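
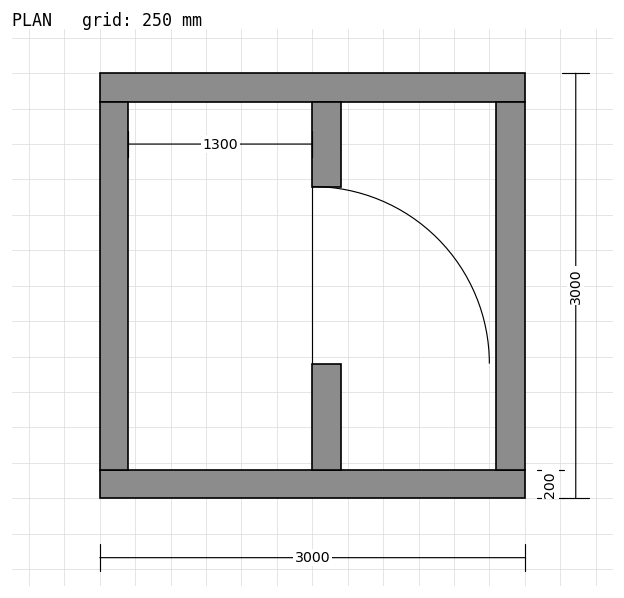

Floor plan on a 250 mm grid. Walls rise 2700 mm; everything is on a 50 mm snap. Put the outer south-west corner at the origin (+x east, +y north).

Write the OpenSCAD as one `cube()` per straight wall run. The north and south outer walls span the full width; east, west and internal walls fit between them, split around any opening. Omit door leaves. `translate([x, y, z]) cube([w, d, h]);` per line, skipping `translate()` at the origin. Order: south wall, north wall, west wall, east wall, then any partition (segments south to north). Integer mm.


cube([3000, 200, 2700]);
translate([0, 2800, 0]) cube([3000, 200, 2700]);
translate([0, 200, 0]) cube([200, 2600, 2700]);
translate([2800, 200, 0]) cube([200, 2600, 2700]);
translate([1500, 200, 0]) cube([200, 750, 2700]);
translate([1500, 2200, 0]) cube([200, 600, 2700]);


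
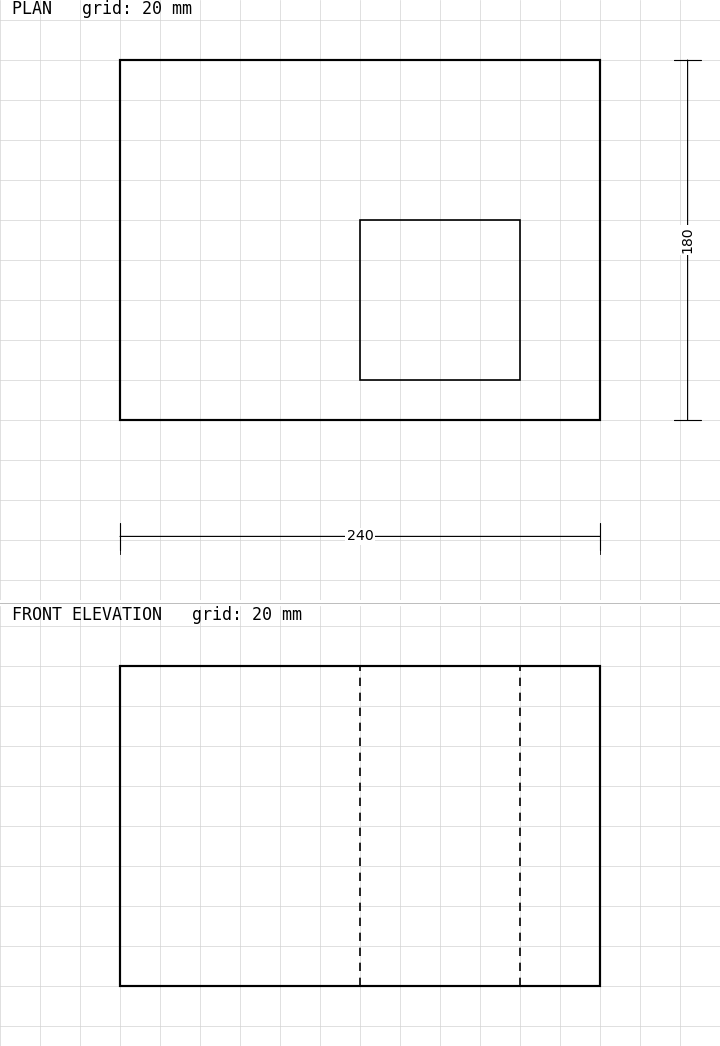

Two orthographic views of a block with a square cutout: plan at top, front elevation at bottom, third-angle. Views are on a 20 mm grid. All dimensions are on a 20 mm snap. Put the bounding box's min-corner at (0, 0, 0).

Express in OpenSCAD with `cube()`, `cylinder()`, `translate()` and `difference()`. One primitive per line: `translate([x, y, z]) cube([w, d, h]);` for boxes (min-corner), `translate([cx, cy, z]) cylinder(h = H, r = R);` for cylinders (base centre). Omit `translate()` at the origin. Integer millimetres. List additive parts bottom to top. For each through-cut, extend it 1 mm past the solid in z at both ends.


difference() {
  cube([240, 180, 160]);
  translate([120, 20, -1]) cube([80, 80, 162]);
}


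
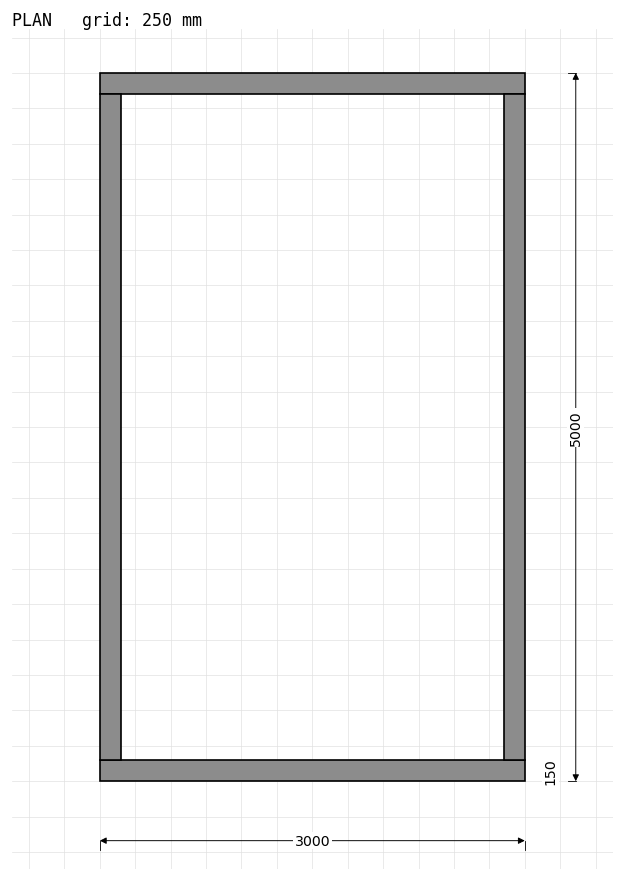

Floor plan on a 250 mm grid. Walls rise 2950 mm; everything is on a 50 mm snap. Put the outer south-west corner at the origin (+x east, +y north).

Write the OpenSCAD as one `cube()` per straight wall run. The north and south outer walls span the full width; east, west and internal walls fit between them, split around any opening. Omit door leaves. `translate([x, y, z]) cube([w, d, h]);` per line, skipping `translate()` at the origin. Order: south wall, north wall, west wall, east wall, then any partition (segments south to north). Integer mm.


cube([3000, 150, 2950]);
translate([0, 4850, 0]) cube([3000, 150, 2950]);
translate([0, 150, 0]) cube([150, 4700, 2950]);
translate([2850, 150, 0]) cube([150, 4700, 2950]);


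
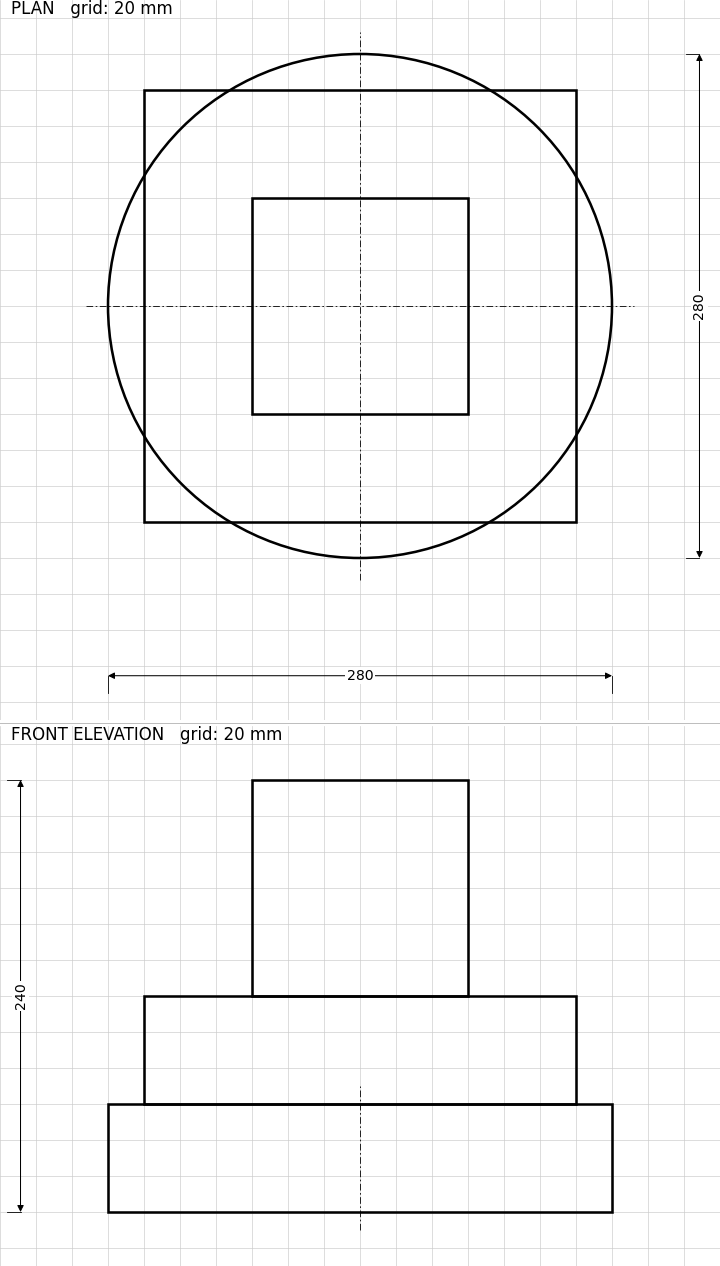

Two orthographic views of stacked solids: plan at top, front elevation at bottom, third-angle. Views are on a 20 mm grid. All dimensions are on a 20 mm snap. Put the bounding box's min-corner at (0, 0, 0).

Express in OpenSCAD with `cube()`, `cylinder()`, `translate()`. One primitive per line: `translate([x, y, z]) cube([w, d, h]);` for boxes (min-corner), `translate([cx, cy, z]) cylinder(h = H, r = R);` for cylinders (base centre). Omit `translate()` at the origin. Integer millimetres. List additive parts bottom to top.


translate([140, 140, 0]) cylinder(h = 60, r = 140);
translate([20, 20, 60]) cube([240, 240, 60]);
translate([80, 80, 120]) cube([120, 120, 120]);


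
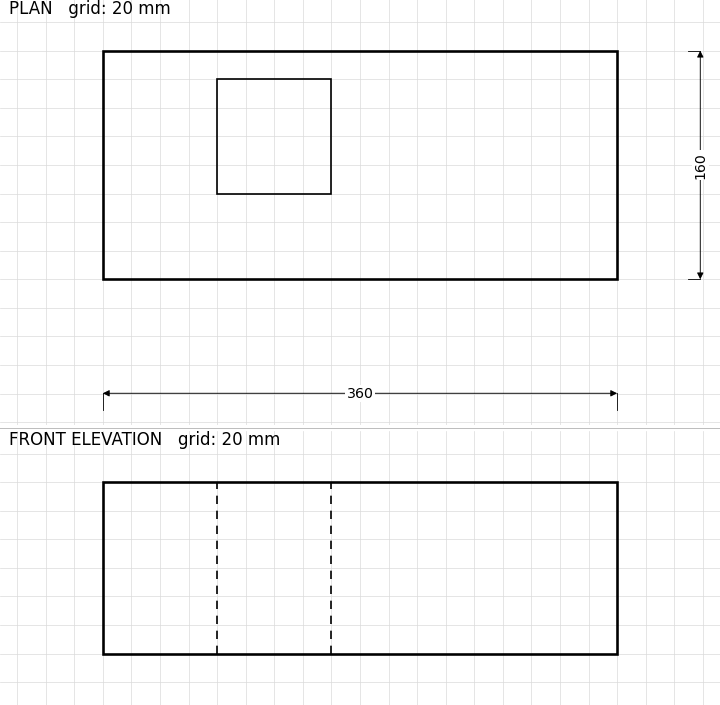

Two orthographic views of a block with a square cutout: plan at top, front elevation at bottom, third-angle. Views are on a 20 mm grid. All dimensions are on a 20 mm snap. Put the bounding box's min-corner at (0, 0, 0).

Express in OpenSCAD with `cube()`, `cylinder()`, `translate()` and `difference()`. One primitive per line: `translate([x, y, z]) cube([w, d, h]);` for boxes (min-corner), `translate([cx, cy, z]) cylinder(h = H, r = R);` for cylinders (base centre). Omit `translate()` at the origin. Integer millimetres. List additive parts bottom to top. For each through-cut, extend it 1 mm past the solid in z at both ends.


difference() {
  cube([360, 160, 120]);
  translate([80, 60, -1]) cube([80, 80, 122]);
}


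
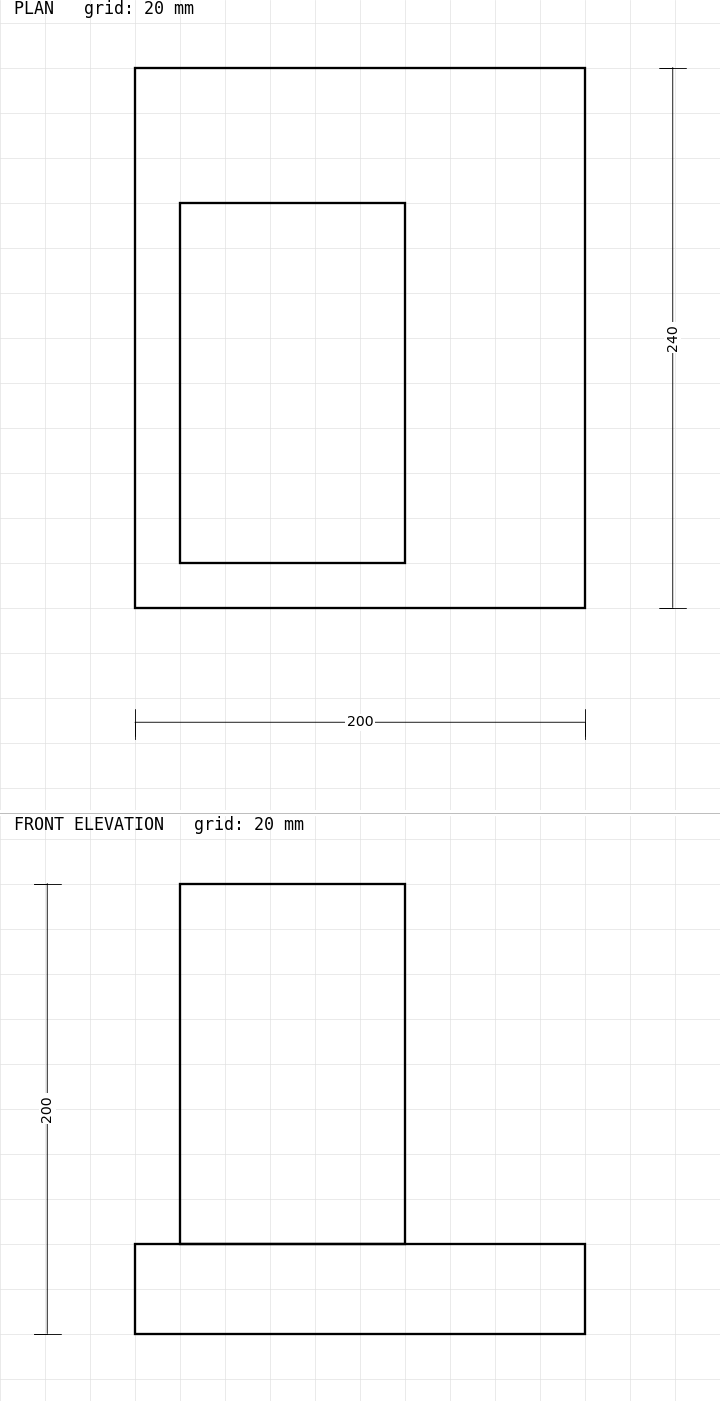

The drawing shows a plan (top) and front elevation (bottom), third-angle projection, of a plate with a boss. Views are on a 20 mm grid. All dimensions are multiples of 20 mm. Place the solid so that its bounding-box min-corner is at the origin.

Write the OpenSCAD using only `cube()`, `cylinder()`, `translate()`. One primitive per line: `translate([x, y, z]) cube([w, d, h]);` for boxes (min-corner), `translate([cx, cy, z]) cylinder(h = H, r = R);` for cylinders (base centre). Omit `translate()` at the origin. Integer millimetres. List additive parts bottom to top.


cube([200, 240, 40]);
translate([20, 20, 40]) cube([100, 160, 160]);


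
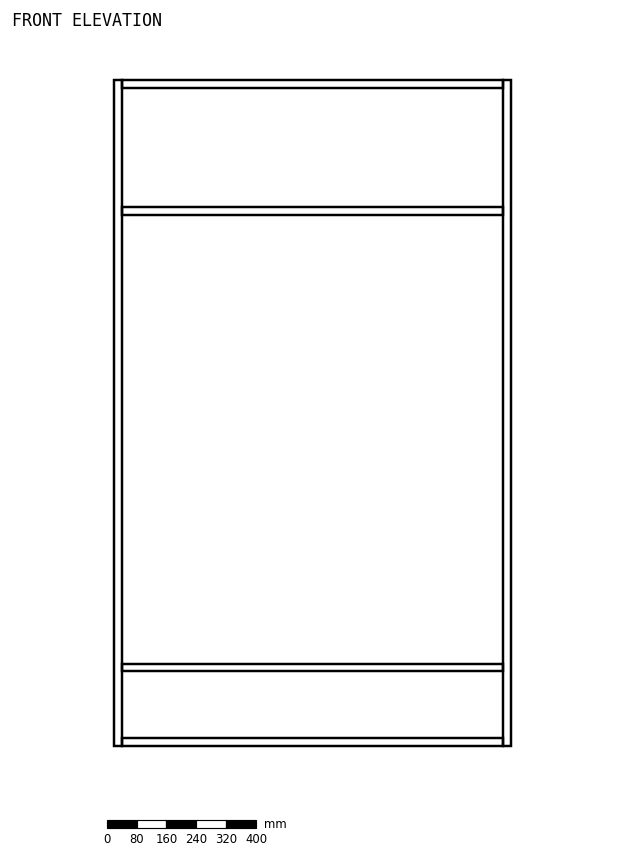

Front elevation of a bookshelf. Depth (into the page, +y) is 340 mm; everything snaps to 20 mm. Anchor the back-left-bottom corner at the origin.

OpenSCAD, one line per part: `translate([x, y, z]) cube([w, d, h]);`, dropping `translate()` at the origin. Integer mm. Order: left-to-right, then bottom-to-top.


cube([20, 340, 1780]);
translate([20, 0, 0]) cube([1020, 340, 20]);
translate([20, 0, 200]) cube([1020, 340, 20]);
translate([20, 0, 1420]) cube([1020, 340, 20]);
translate([20, 0, 1760]) cube([1020, 340, 20]);
translate([1040, 0, 0]) cube([20, 340, 1780]);


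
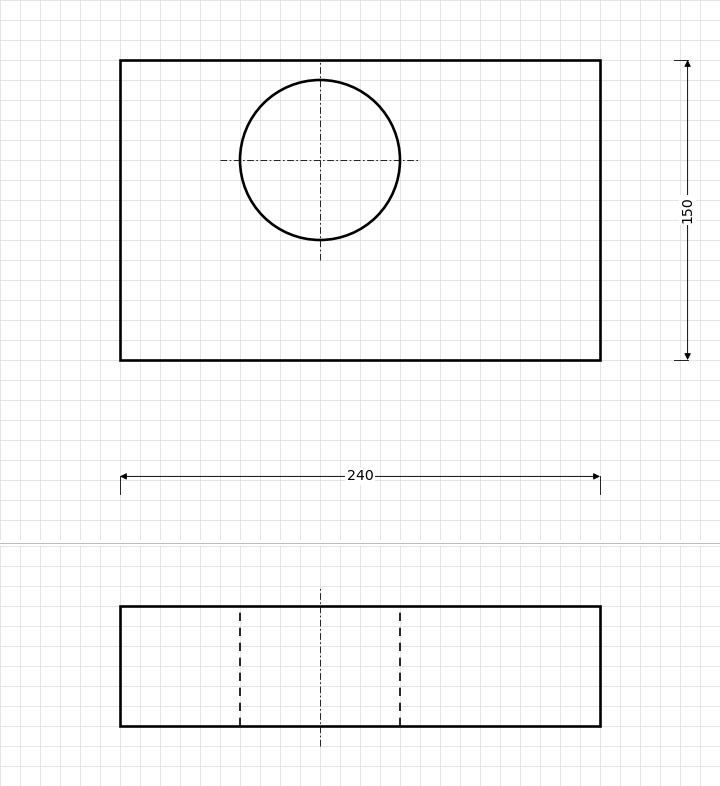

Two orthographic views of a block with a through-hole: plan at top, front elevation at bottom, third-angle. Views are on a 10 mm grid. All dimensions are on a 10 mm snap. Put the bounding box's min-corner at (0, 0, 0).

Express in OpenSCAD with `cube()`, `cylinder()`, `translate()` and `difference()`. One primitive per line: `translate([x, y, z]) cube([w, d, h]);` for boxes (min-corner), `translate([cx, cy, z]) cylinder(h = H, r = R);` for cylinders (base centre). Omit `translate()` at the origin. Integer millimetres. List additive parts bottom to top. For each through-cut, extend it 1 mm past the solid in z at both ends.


difference() {
  cube([240, 150, 60]);
  translate([100, 100, -1]) cylinder(h = 62, r = 40);
}


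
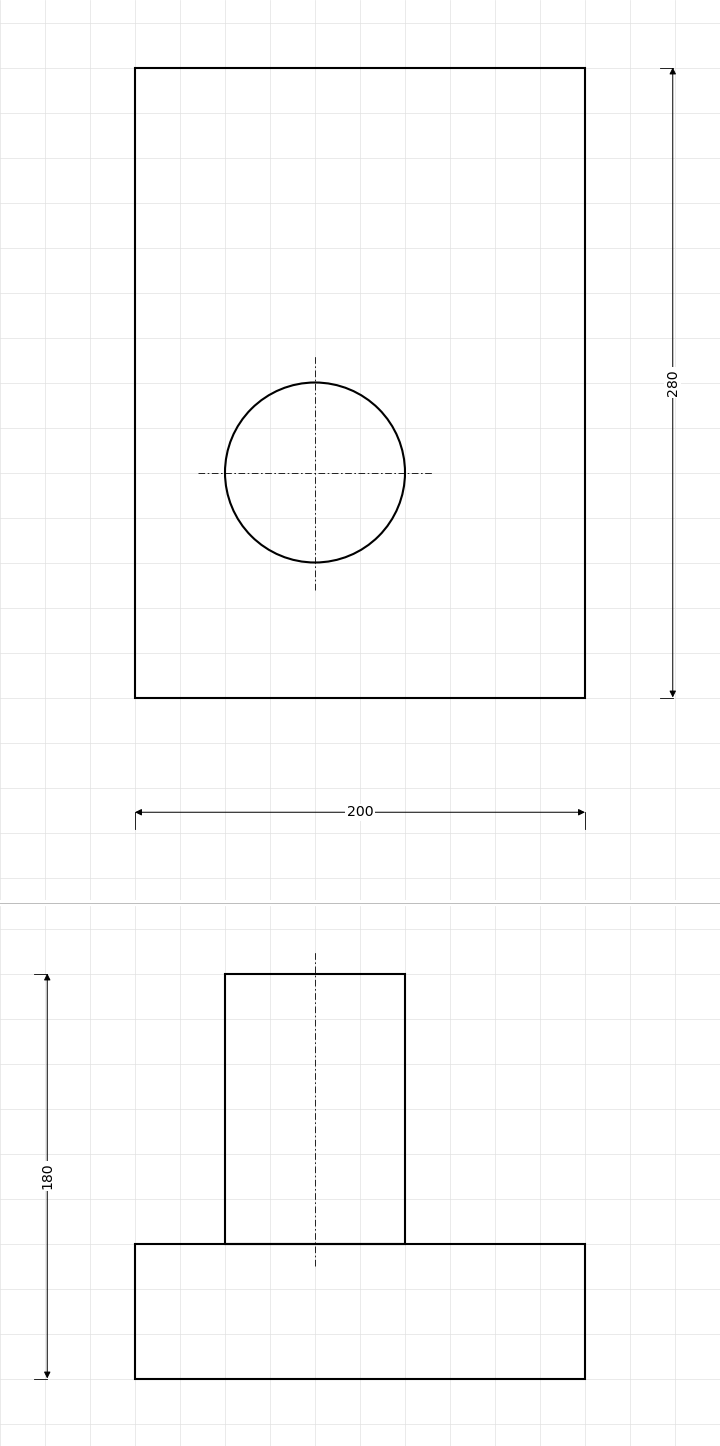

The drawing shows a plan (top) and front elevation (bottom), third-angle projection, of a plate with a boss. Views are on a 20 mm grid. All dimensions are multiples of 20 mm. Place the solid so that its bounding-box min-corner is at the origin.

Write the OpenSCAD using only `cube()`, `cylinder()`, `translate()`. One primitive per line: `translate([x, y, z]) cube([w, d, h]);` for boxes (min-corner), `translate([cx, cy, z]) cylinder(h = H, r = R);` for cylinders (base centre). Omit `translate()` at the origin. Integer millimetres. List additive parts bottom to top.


cube([200, 280, 60]);
translate([80, 100, 60]) cylinder(h = 120, r = 40);


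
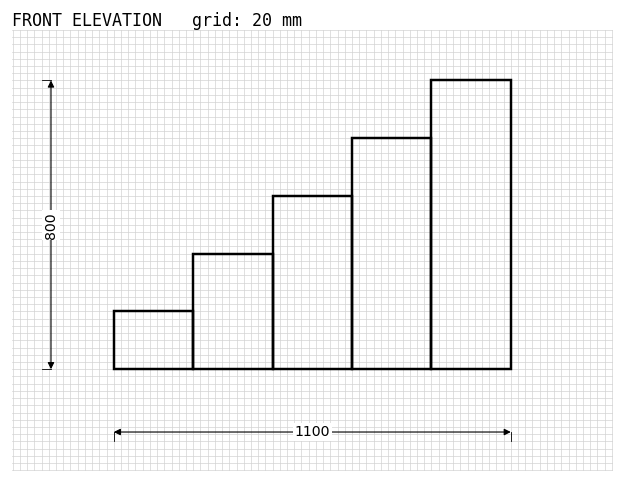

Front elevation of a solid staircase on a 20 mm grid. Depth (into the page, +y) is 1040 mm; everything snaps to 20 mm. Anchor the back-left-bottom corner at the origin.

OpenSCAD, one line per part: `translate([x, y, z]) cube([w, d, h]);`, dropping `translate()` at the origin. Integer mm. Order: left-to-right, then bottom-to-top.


cube([220, 1040, 160]);
translate([220, 0, 0]) cube([220, 1040, 320]);
translate([440, 0, 0]) cube([220, 1040, 480]);
translate([660, 0, 0]) cube([220, 1040, 640]);
translate([880, 0, 0]) cube([220, 1040, 800]);


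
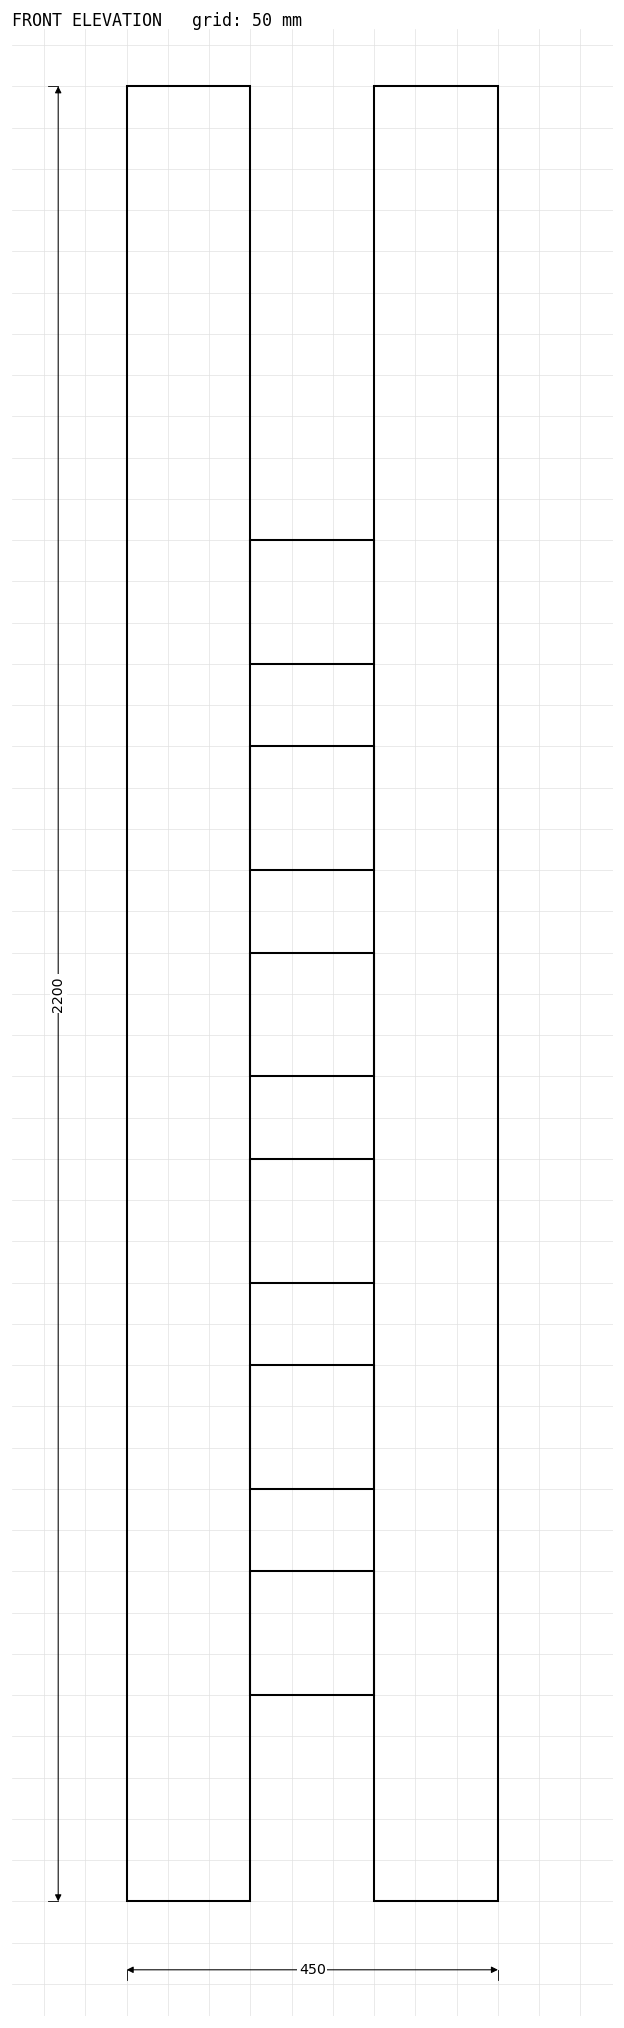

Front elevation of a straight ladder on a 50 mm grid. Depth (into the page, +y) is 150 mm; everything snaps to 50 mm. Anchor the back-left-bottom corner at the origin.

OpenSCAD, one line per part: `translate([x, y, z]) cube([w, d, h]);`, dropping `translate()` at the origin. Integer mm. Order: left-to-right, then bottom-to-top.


cube([150, 150, 2200]);
translate([150, 0, 250]) cube([150, 150, 150]);
translate([150, 0, 500]) cube([150, 150, 150]);
translate([150, 0, 750]) cube([150, 150, 150]);
translate([150, 0, 1000]) cube([150, 150, 150]);
translate([150, 0, 1250]) cube([150, 150, 150]);
translate([150, 0, 1500]) cube([150, 150, 150]);
translate([300, 0, 0]) cube([150, 150, 2200]);


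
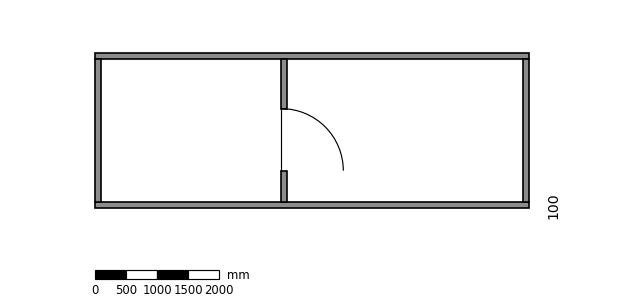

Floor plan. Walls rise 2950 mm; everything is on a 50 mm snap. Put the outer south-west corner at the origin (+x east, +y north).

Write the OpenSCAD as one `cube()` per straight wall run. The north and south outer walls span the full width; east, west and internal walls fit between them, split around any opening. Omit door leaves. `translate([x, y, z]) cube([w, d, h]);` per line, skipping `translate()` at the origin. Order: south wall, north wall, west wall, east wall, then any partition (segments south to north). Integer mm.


cube([7000, 100, 2950]);
translate([0, 2400, 0]) cube([7000, 100, 2950]);
translate([0, 100, 0]) cube([100, 2300, 2950]);
translate([6900, 100, 0]) cube([100, 2300, 2950]);
translate([3000, 100, 0]) cube([100, 500, 2950]);
translate([3000, 1600, 0]) cube([100, 800, 2950]);


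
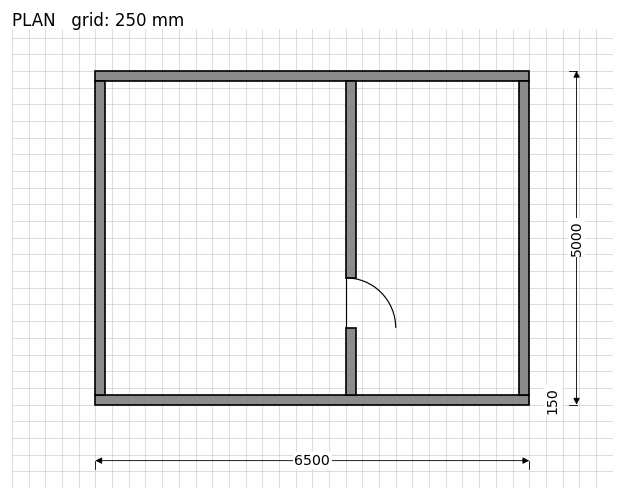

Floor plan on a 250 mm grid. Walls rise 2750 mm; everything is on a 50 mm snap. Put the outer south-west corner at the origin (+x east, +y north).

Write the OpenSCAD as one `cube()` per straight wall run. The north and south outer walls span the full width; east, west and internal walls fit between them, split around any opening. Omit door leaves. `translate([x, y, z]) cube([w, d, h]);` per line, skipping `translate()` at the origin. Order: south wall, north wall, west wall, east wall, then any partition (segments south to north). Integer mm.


cube([6500, 150, 2750]);
translate([0, 4850, 0]) cube([6500, 150, 2750]);
translate([0, 150, 0]) cube([150, 4700, 2750]);
translate([6350, 150, 0]) cube([150, 4700, 2750]);
translate([3750, 150, 0]) cube([150, 1000, 2750]);
translate([3750, 1900, 0]) cube([150, 2950, 2750]);


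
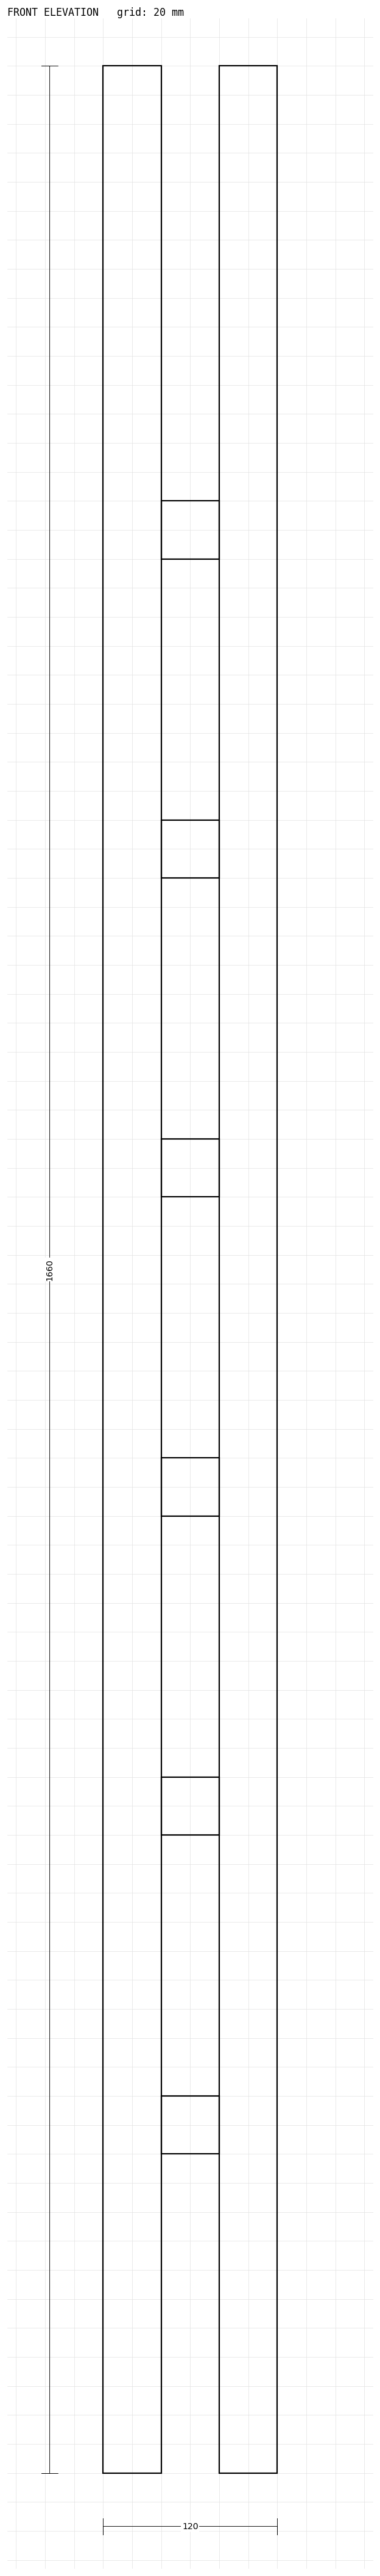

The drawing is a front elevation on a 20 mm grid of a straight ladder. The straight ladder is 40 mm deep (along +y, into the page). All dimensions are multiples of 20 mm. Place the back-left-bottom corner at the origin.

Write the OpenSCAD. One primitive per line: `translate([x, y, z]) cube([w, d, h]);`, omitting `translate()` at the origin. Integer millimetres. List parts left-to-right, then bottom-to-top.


cube([40, 40, 1660]);
translate([40, 0, 220]) cube([40, 40, 40]);
translate([40, 0, 440]) cube([40, 40, 40]);
translate([40, 0, 660]) cube([40, 40, 40]);
translate([40, 0, 880]) cube([40, 40, 40]);
translate([40, 0, 1100]) cube([40, 40, 40]);
translate([40, 0, 1320]) cube([40, 40, 40]);
translate([80, 0, 0]) cube([40, 40, 1660]);


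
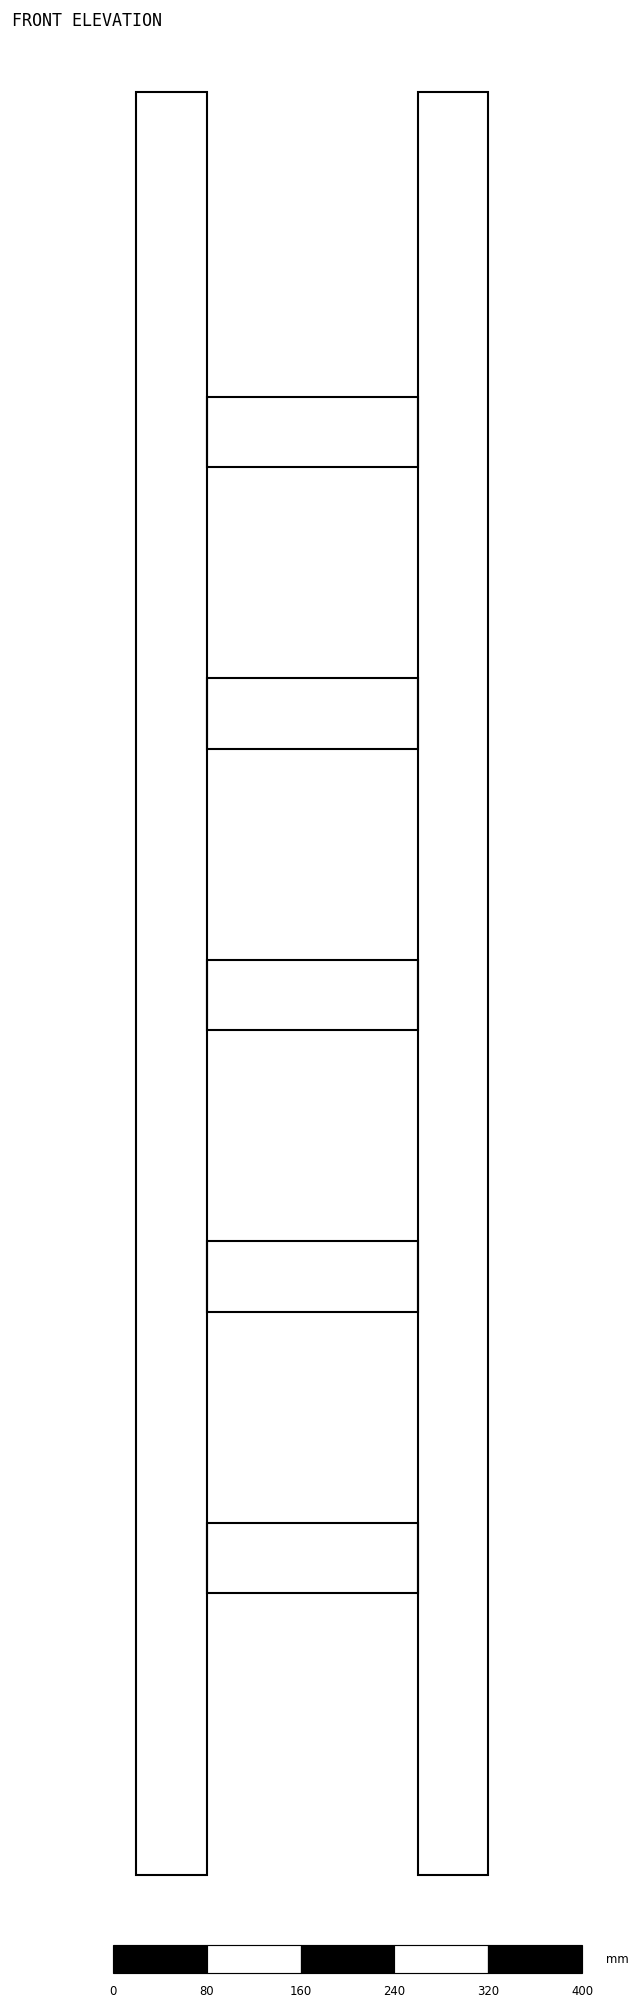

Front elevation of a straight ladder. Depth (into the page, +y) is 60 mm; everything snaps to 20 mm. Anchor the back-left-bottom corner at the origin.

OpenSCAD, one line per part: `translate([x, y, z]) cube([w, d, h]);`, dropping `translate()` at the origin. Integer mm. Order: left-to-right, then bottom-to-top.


cube([60, 60, 1520]);
translate([60, 0, 240]) cube([180, 60, 60]);
translate([60, 0, 480]) cube([180, 60, 60]);
translate([60, 0, 720]) cube([180, 60, 60]);
translate([60, 0, 960]) cube([180, 60, 60]);
translate([60, 0, 1200]) cube([180, 60, 60]);
translate([240, 0, 0]) cube([60, 60, 1520]);


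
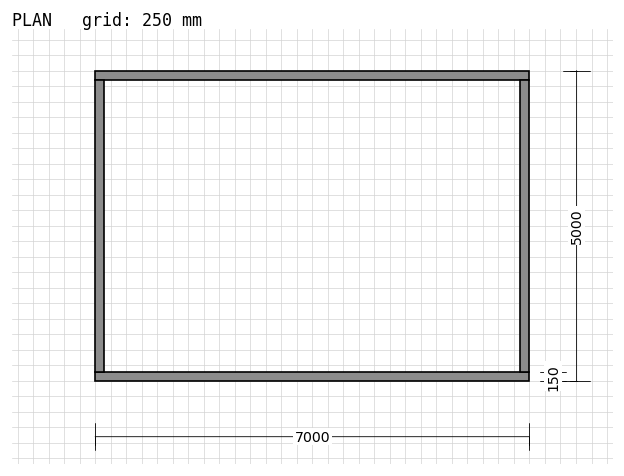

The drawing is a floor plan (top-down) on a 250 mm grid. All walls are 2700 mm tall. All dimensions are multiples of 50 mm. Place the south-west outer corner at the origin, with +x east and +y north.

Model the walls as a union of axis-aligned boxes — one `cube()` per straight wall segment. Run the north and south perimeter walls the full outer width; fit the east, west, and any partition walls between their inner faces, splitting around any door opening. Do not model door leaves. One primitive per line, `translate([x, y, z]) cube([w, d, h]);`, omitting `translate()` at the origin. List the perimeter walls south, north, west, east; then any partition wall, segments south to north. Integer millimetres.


cube([7000, 150, 2700]);
translate([0, 4850, 0]) cube([7000, 150, 2700]);
translate([0, 150, 0]) cube([150, 4700, 2700]);
translate([6850, 150, 0]) cube([150, 4700, 2700]);


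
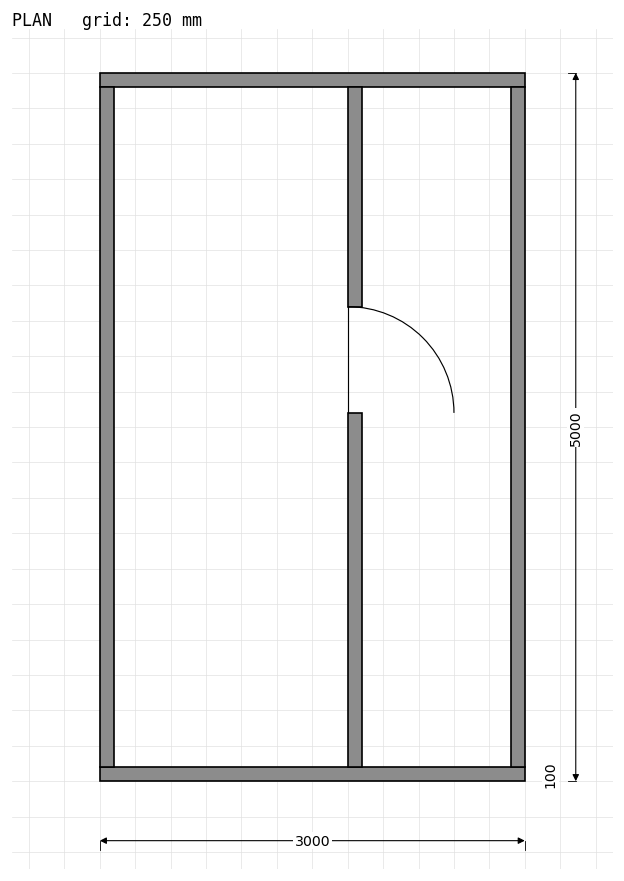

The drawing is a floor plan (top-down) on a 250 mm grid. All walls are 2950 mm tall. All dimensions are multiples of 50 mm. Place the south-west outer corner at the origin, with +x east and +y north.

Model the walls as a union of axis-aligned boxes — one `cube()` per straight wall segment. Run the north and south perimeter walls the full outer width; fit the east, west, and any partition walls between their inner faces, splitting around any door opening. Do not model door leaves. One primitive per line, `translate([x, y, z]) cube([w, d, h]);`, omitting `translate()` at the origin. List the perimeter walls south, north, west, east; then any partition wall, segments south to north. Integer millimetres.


cube([3000, 100, 2950]);
translate([0, 4900, 0]) cube([3000, 100, 2950]);
translate([0, 100, 0]) cube([100, 4800, 2950]);
translate([2900, 100, 0]) cube([100, 4800, 2950]);
translate([1750, 100, 0]) cube([100, 2500, 2950]);
translate([1750, 3350, 0]) cube([100, 1550, 2950]);


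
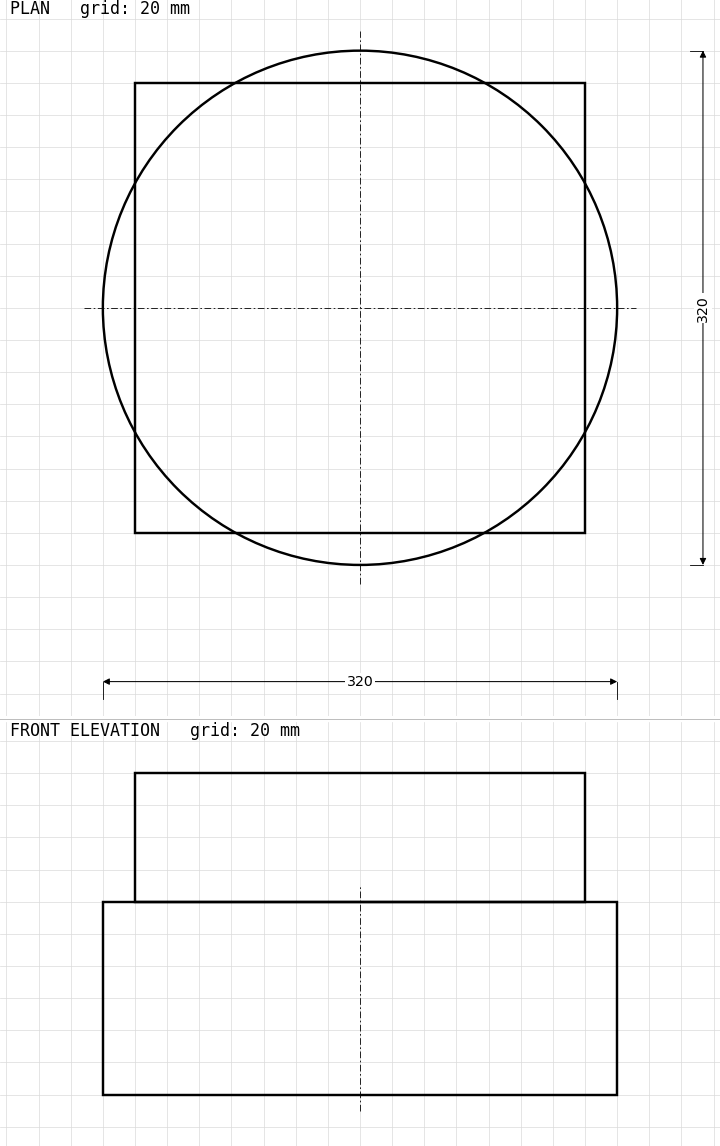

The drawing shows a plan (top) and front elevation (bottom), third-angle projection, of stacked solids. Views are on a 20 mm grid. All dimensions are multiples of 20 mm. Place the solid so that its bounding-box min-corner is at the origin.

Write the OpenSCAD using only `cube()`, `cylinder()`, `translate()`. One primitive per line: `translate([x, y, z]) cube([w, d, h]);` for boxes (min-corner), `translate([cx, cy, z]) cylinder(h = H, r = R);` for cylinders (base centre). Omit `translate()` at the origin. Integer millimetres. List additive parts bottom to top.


translate([160, 160, 0]) cylinder(h = 120, r = 160);
translate([20, 20, 120]) cube([280, 280, 80]);


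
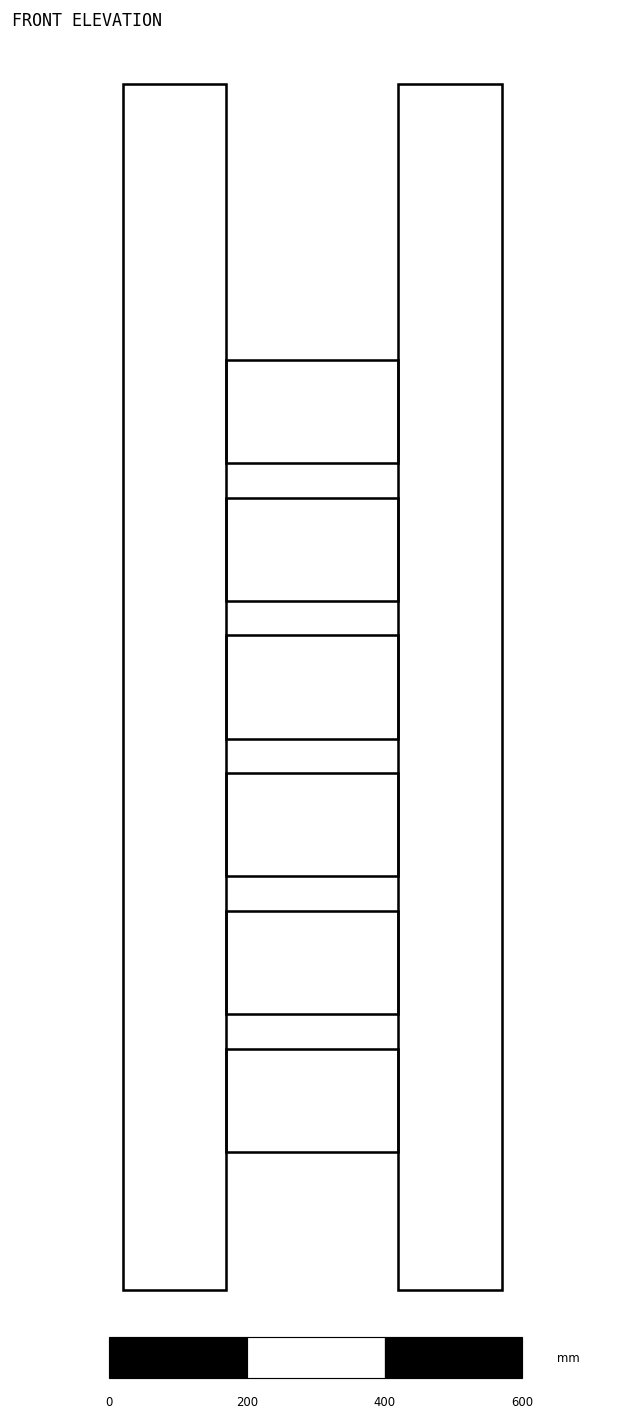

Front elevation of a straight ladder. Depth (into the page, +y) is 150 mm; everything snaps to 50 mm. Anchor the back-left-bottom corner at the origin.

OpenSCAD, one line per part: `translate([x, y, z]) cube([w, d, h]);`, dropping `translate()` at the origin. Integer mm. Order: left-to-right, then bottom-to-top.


cube([150, 150, 1750]);
translate([150, 0, 200]) cube([250, 150, 150]);
translate([150, 0, 400]) cube([250, 150, 150]);
translate([150, 0, 600]) cube([250, 150, 150]);
translate([150, 0, 800]) cube([250, 150, 150]);
translate([150, 0, 1000]) cube([250, 150, 150]);
translate([150, 0, 1200]) cube([250, 150, 150]);
translate([400, 0, 0]) cube([150, 150, 1750]);


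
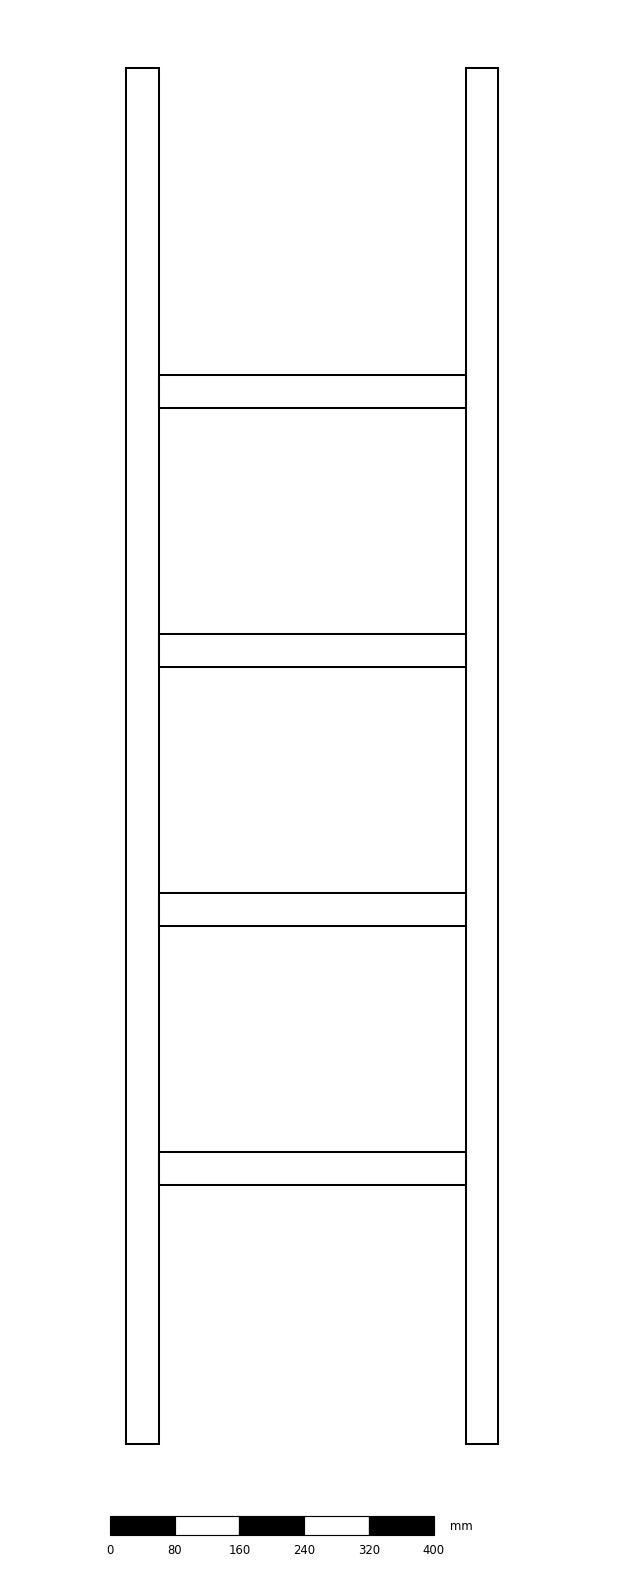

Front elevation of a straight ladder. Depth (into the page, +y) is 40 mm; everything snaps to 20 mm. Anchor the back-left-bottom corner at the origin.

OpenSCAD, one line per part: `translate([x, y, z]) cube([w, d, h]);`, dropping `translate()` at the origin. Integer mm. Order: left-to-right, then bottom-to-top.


cube([40, 40, 1700]);
translate([40, 0, 320]) cube([380, 40, 40]);
translate([40, 0, 640]) cube([380, 40, 40]);
translate([40, 0, 960]) cube([380, 40, 40]);
translate([40, 0, 1280]) cube([380, 40, 40]);
translate([420, 0, 0]) cube([40, 40, 1700]);


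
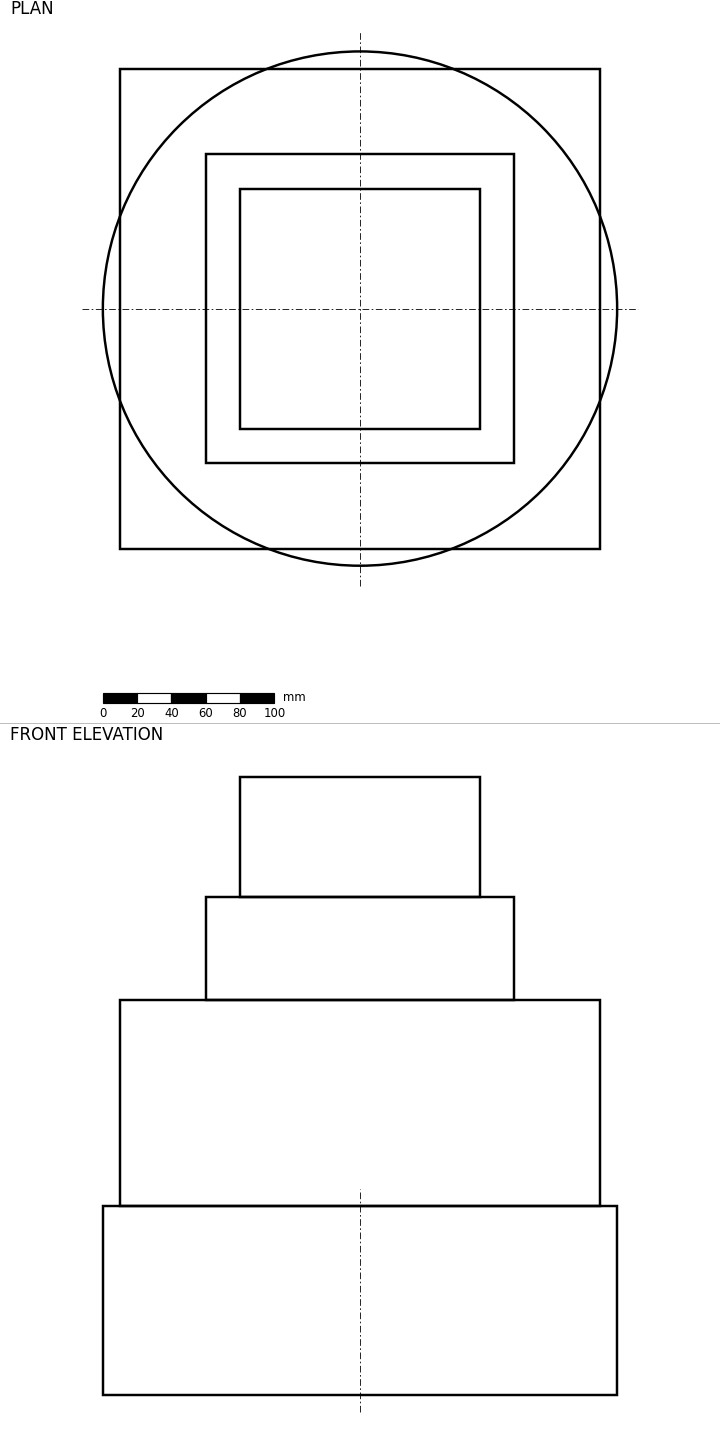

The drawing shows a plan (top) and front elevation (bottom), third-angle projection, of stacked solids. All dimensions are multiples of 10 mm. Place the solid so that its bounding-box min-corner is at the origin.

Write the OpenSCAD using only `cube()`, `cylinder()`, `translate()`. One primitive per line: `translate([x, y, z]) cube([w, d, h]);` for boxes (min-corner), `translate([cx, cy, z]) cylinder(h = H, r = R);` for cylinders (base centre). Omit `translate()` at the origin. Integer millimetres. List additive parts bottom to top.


translate([150, 150, 0]) cylinder(h = 110, r = 150);
translate([10, 10, 110]) cube([280, 280, 120]);
translate([60, 60, 230]) cube([180, 180, 60]);
translate([80, 80, 290]) cube([140, 140, 70]);


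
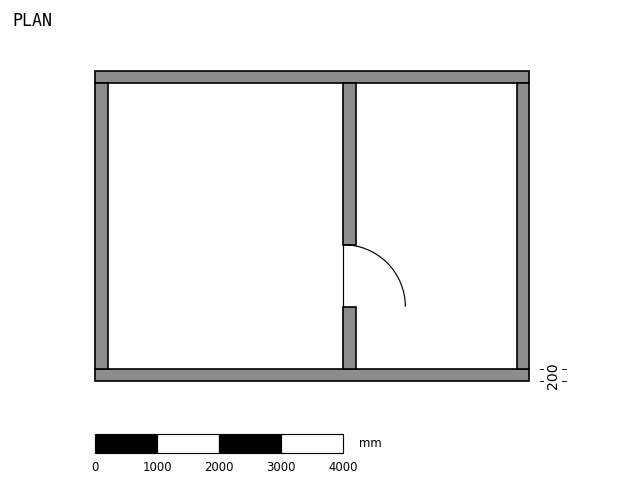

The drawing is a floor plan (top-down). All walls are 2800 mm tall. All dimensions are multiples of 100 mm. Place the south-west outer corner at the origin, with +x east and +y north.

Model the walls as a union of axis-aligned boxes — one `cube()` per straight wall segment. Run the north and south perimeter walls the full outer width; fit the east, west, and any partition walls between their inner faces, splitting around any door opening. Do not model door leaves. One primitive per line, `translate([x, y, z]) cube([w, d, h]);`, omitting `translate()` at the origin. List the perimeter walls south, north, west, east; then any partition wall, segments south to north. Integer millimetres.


cube([7000, 200, 2800]);
translate([0, 4800, 0]) cube([7000, 200, 2800]);
translate([0, 200, 0]) cube([200, 4600, 2800]);
translate([6800, 200, 0]) cube([200, 4600, 2800]);
translate([4000, 200, 0]) cube([200, 1000, 2800]);
translate([4000, 2200, 0]) cube([200, 2600, 2800]);


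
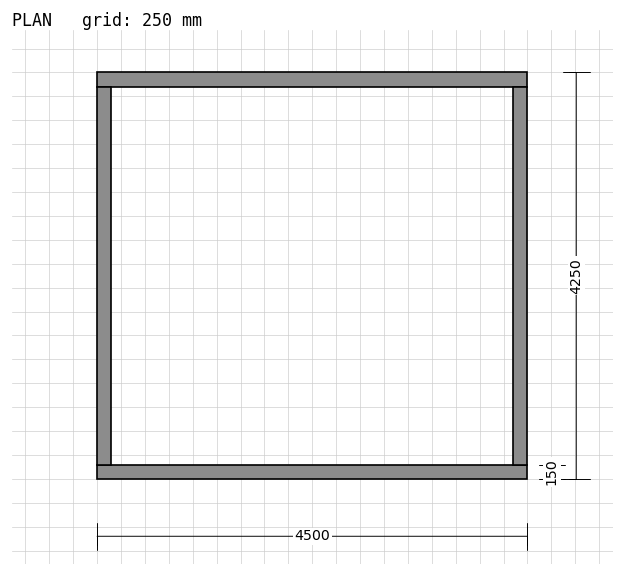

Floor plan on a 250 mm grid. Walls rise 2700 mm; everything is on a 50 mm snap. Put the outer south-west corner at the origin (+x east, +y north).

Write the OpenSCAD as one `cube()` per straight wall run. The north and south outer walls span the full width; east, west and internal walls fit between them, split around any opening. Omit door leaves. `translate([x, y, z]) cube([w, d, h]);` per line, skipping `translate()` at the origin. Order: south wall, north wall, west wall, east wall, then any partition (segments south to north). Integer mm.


cube([4500, 150, 2700]);
translate([0, 4100, 0]) cube([4500, 150, 2700]);
translate([0, 150, 0]) cube([150, 3950, 2700]);
translate([4350, 150, 0]) cube([150, 3950, 2700]);


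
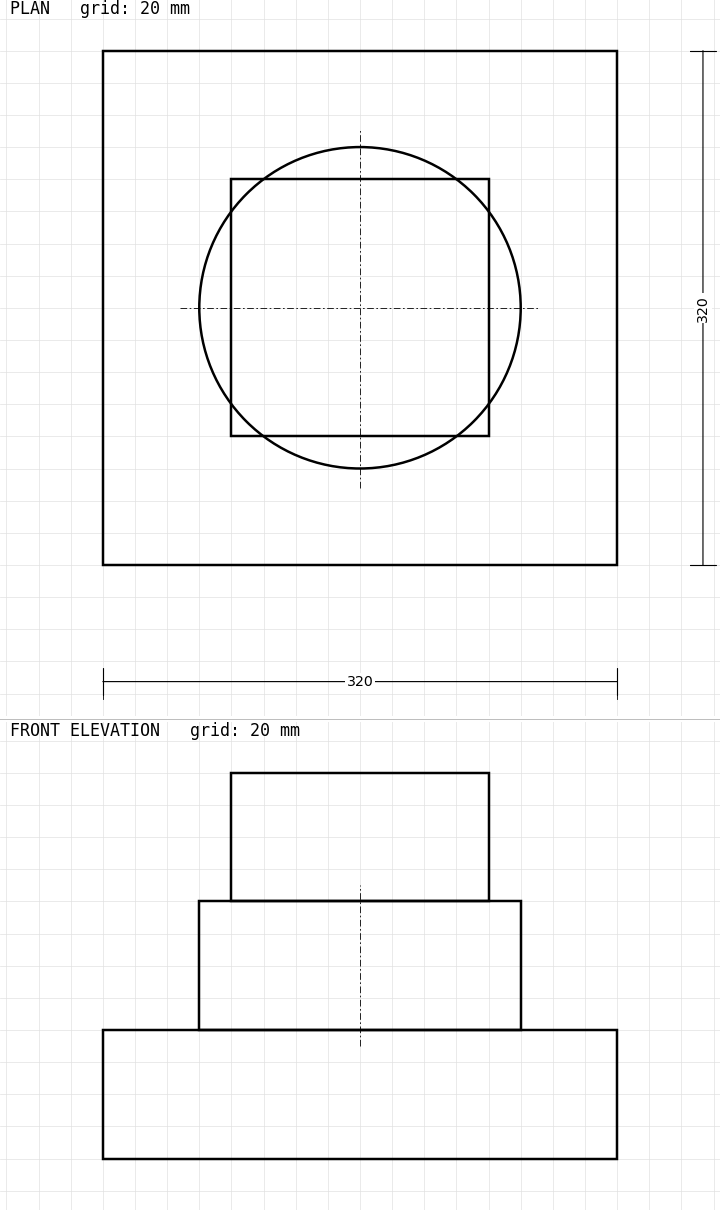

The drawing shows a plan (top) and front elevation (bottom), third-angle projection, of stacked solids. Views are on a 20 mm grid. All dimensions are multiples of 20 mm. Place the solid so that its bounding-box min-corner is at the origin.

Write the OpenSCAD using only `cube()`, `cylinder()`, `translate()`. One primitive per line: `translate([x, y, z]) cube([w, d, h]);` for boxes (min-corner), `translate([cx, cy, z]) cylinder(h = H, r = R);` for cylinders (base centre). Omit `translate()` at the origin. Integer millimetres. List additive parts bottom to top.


cube([320, 320, 80]);
translate([160, 160, 80]) cylinder(h = 80, r = 100);
translate([80, 80, 160]) cube([160, 160, 80]);


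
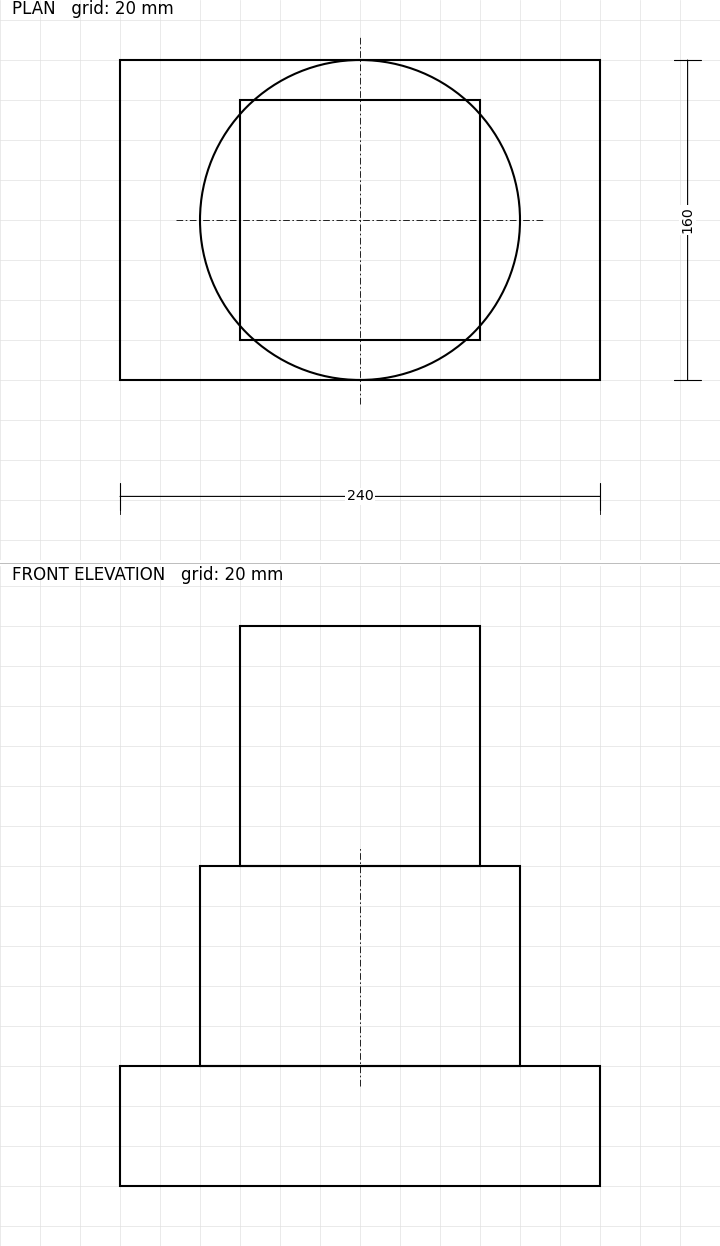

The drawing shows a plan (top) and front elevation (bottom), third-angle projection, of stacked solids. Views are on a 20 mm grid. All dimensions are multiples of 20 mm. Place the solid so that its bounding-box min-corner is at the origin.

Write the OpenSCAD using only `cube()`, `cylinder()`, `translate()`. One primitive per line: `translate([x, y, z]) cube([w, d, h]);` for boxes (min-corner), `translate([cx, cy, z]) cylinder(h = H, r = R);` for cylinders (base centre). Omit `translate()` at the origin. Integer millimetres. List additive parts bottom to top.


cube([240, 160, 60]);
translate([120, 80, 60]) cylinder(h = 100, r = 80);
translate([60, 20, 160]) cube([120, 120, 120]);


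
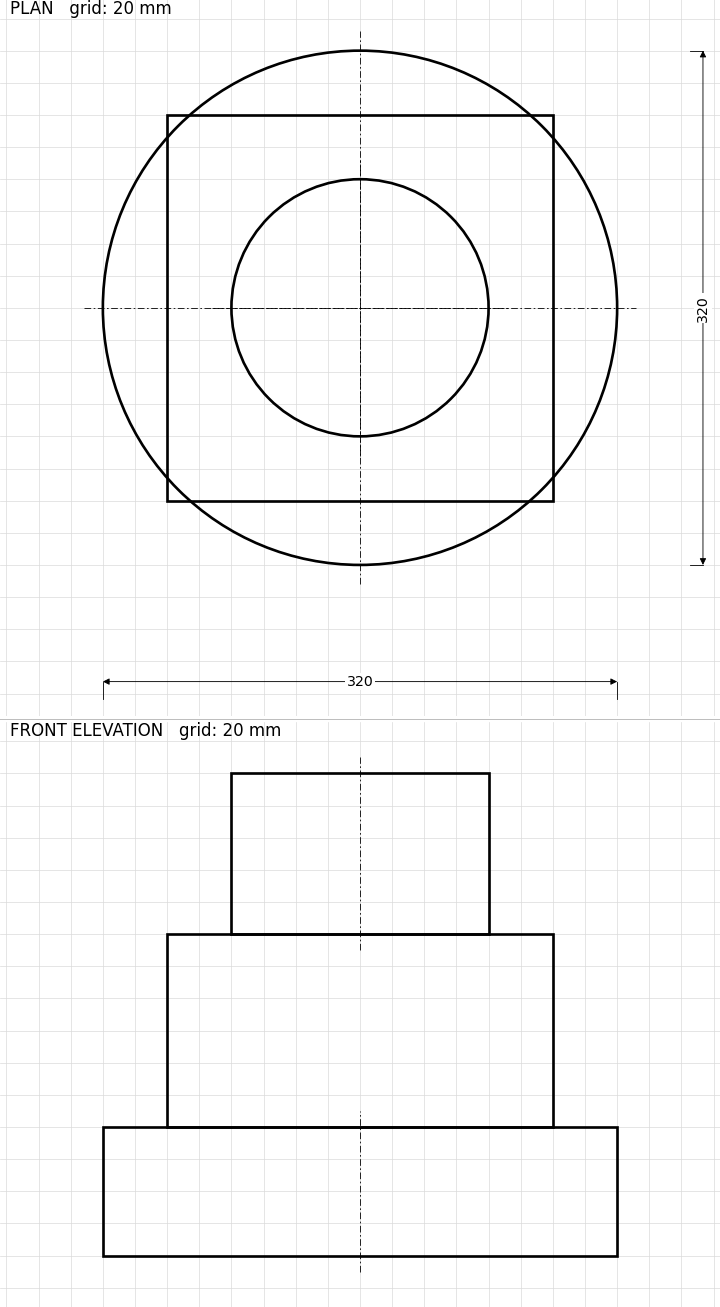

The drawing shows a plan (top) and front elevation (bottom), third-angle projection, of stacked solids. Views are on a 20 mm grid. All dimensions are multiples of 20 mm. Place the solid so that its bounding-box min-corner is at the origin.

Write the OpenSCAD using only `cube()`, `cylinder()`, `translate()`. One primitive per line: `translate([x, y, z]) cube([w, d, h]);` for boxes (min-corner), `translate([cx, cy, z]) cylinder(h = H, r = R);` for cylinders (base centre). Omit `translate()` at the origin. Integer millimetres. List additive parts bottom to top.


translate([160, 160, 0]) cylinder(h = 80, r = 160);
translate([40, 40, 80]) cube([240, 240, 120]);
translate([160, 160, 200]) cylinder(h = 100, r = 80);


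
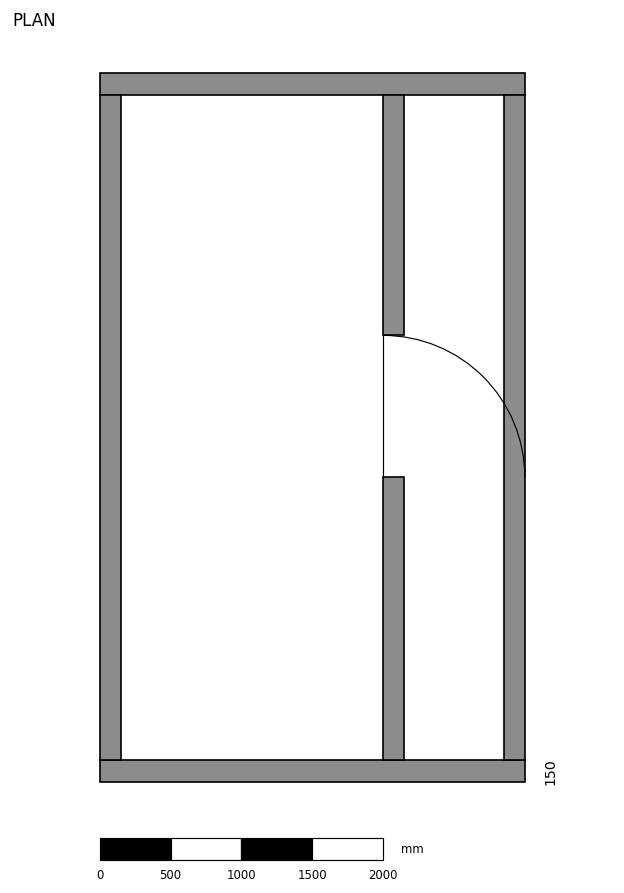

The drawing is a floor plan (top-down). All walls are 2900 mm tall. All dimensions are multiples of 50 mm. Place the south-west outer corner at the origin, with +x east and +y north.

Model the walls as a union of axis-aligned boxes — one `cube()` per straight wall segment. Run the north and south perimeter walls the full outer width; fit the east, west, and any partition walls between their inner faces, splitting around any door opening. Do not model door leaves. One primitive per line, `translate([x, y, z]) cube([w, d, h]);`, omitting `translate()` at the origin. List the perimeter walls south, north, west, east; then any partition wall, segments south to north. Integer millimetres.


cube([3000, 150, 2900]);
translate([0, 4850, 0]) cube([3000, 150, 2900]);
translate([0, 150, 0]) cube([150, 4700, 2900]);
translate([2850, 150, 0]) cube([150, 4700, 2900]);
translate([2000, 150, 0]) cube([150, 2000, 2900]);
translate([2000, 3150, 0]) cube([150, 1700, 2900]);


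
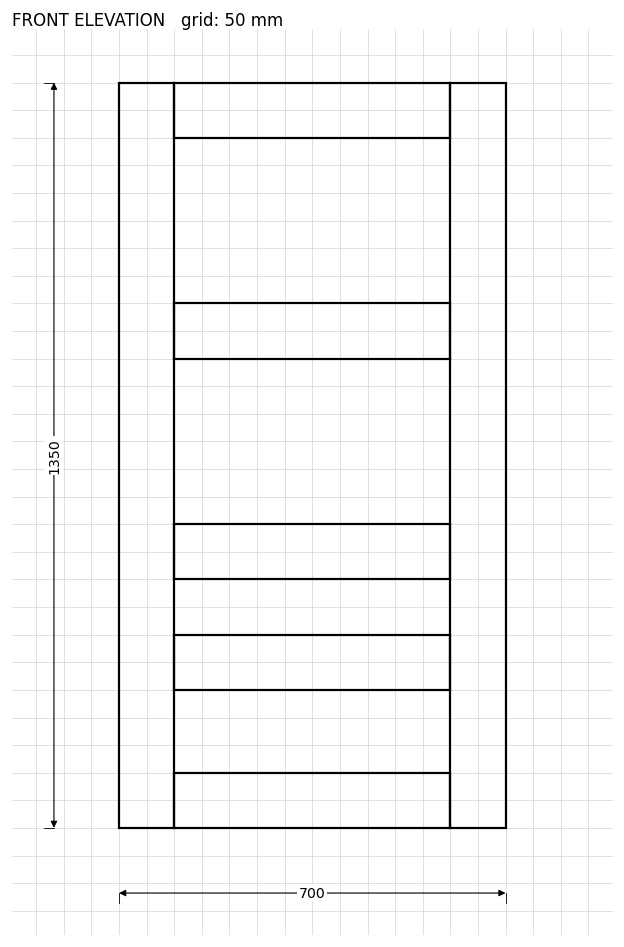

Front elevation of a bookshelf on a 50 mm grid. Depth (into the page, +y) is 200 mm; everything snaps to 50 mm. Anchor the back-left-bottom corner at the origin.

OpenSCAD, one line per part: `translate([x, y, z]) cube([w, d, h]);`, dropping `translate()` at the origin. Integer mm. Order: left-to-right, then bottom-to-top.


cube([100, 200, 1350]);
translate([100, 0, 0]) cube([500, 200, 100]);
translate([100, 0, 250]) cube([500, 200, 100]);
translate([100, 0, 450]) cube([500, 200, 100]);
translate([100, 0, 850]) cube([500, 200, 100]);
translate([100, 0, 1250]) cube([500, 200, 100]);
translate([600, 0, 0]) cube([100, 200, 1350]);


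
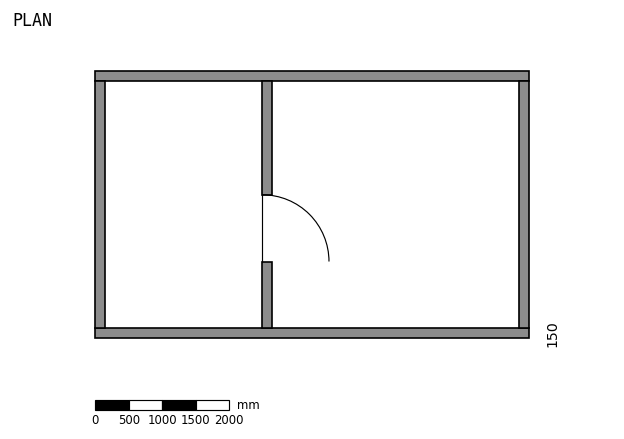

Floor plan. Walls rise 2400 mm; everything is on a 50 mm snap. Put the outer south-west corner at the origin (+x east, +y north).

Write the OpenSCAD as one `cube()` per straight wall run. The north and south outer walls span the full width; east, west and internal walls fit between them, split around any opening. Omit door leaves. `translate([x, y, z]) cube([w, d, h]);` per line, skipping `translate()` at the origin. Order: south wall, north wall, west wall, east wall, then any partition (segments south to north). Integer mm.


cube([6500, 150, 2400]);
translate([0, 3850, 0]) cube([6500, 150, 2400]);
translate([0, 150, 0]) cube([150, 3700, 2400]);
translate([6350, 150, 0]) cube([150, 3700, 2400]);
translate([2500, 150, 0]) cube([150, 1000, 2400]);
translate([2500, 2150, 0]) cube([150, 1700, 2400]);


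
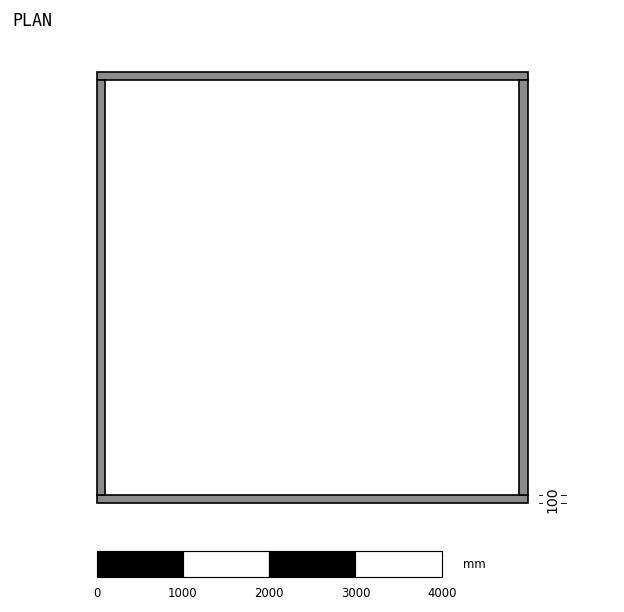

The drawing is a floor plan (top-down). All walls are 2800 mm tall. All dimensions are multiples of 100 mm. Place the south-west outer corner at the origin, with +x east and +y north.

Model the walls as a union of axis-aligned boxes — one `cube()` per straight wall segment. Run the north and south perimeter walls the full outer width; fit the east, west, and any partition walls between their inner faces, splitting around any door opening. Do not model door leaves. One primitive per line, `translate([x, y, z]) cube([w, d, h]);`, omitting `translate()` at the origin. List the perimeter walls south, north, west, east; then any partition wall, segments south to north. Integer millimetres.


cube([5000, 100, 2800]);
translate([0, 4900, 0]) cube([5000, 100, 2800]);
translate([0, 100, 0]) cube([100, 4800, 2800]);
translate([4900, 100, 0]) cube([100, 4800, 2800]);


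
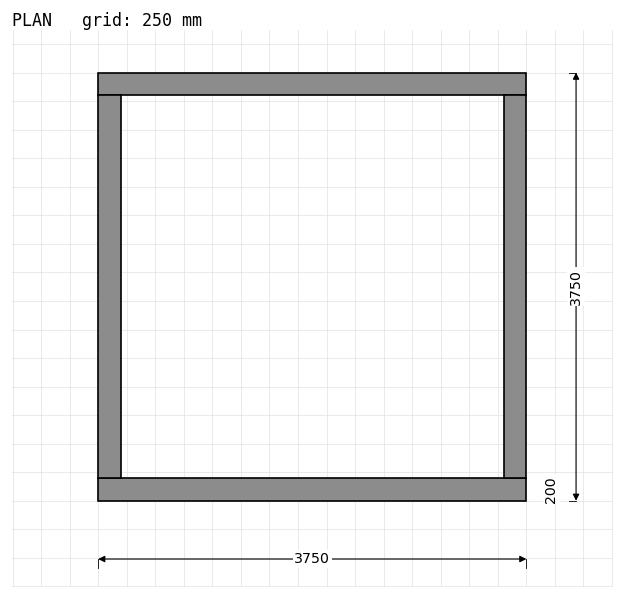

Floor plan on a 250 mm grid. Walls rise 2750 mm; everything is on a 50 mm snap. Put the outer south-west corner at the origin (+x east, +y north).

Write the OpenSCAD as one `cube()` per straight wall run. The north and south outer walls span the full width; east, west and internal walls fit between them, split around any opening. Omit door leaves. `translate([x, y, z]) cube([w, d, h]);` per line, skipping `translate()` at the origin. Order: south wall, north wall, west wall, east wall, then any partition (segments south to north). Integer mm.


cube([3750, 200, 2750]);
translate([0, 3550, 0]) cube([3750, 200, 2750]);
translate([0, 200, 0]) cube([200, 3350, 2750]);
translate([3550, 200, 0]) cube([200, 3350, 2750]);


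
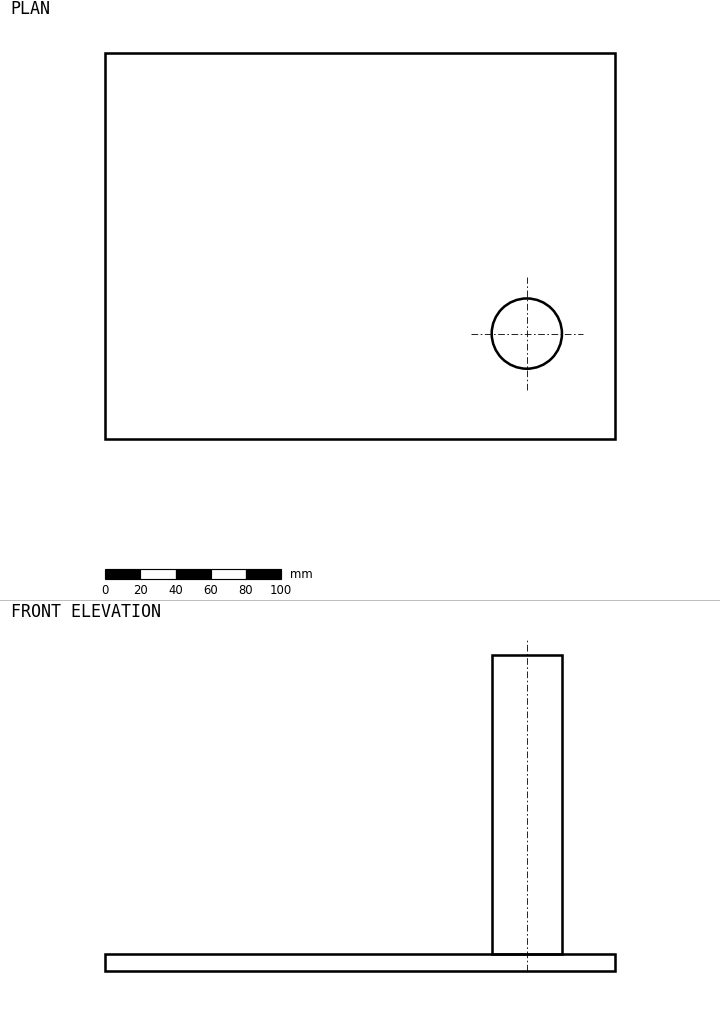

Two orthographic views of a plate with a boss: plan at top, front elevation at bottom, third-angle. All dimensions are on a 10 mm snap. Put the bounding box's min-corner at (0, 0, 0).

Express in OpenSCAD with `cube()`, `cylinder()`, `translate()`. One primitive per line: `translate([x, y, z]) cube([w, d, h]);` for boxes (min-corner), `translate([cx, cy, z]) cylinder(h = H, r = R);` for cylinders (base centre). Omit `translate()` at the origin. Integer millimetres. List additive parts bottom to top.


cube([290, 220, 10]);
translate([240, 60, 10]) cylinder(h = 170, r = 20);


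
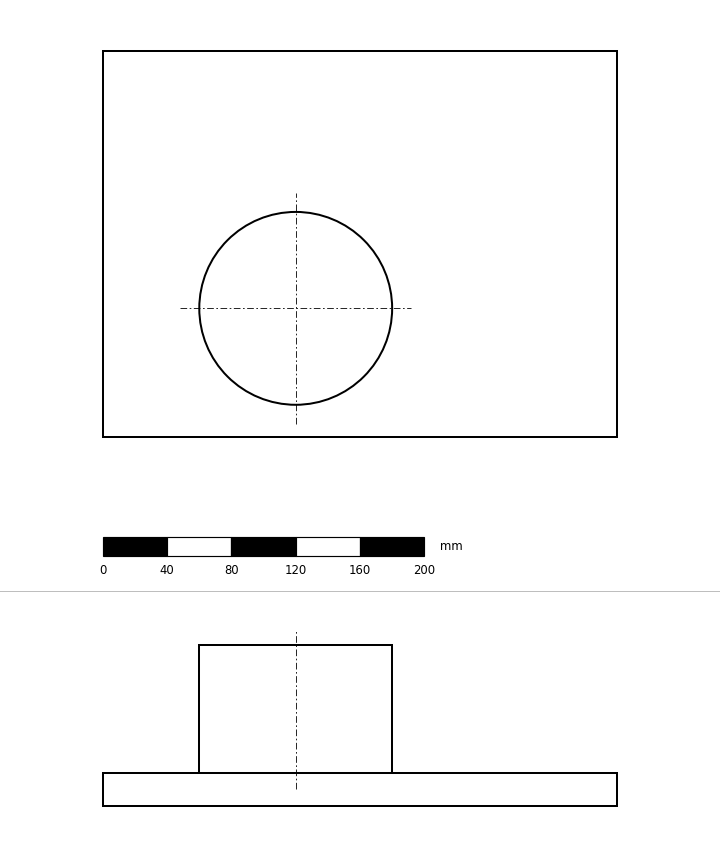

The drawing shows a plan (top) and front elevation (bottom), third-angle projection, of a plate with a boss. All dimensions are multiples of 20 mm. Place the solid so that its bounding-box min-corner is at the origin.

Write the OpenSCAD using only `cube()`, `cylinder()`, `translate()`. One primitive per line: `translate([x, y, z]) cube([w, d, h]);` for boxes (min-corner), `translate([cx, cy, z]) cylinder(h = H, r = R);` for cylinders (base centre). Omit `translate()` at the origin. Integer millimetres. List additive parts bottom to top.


cube([320, 240, 20]);
translate([120, 80, 20]) cylinder(h = 80, r = 60);


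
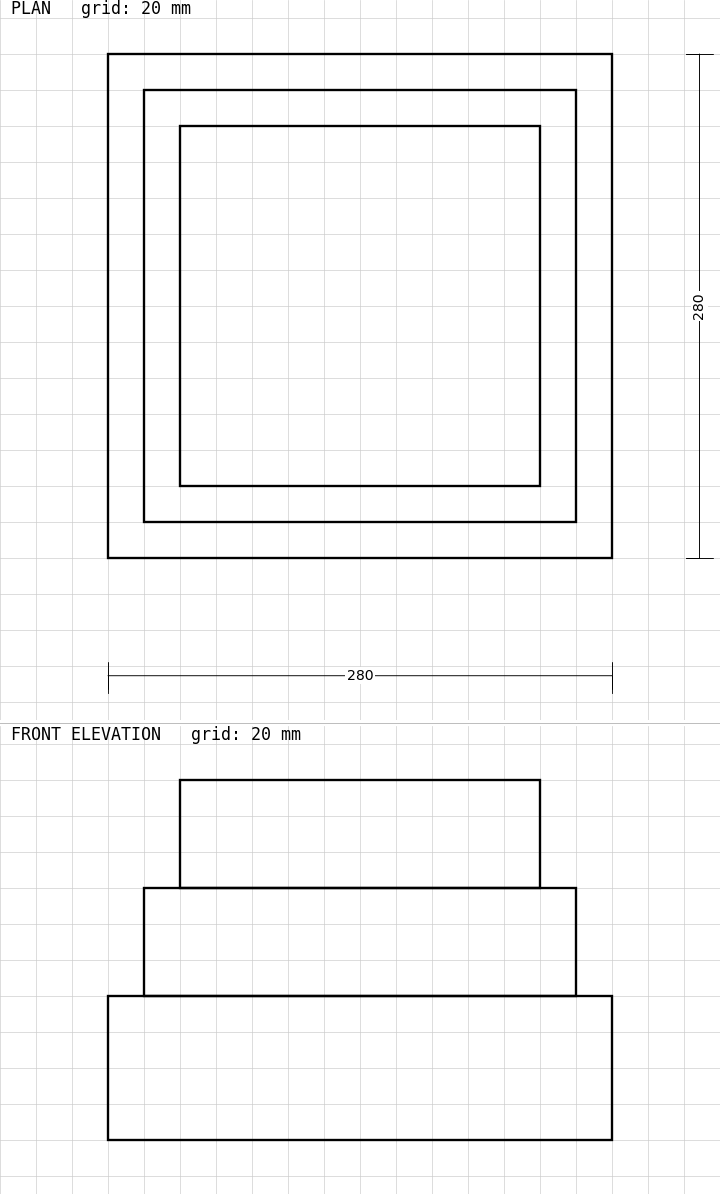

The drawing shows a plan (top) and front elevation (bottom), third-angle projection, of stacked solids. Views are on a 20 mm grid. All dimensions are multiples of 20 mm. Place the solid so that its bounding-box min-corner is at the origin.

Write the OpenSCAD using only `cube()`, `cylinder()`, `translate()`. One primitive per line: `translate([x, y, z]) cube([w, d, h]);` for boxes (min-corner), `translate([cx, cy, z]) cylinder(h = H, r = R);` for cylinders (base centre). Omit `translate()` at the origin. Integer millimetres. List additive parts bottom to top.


cube([280, 280, 80]);
translate([20, 20, 80]) cube([240, 240, 60]);
translate([40, 40, 140]) cube([200, 200, 60]);
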